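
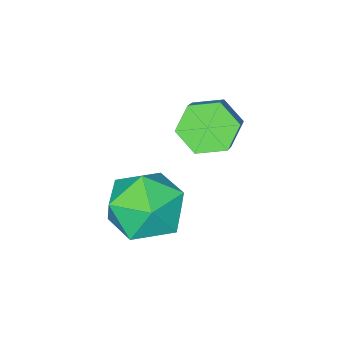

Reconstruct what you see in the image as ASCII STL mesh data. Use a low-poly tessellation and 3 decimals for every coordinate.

solid 
facet normal -0.133 0.935 0.328
outer loop
vertex -0.498 -2.71 -2.91
vertex -1.077 -3.11 -2.005
vertex 0.059 -2.97 -1.942
endloop
endfacet
facet normal 0.477 0.878 -0.038
outer loop
vertex -0.498 -2.71 -2.91
vertex 0.059 -2.97 -1.942
vertex 0.508 -3.258 -2.957
endloop
endfacet
facet normal 0.319 0.645 -0.694
outer loop
vertex -0.498 -2.71 -2.91
vertex 0.508 -3.258 -2.957
vertex -0.351 -3.575 -3.647
endloop
endfacet
facet normal -0.388 0.559 -0.733
outer loop
vertex -0.498 -2.71 -2.91
vertex -0.351 -3.575 -3.647
vertex -1.33 -3.484 -3.059
endloop
endfacet
facet normal -0.668 0.737 -0.101
outer loop
vertex -0.498 -2.71 -2.91
vertex -1.33 -3.484 -3.059
vertex -1.077 -3.11 -2.005
endloop
endfacet
facet normal 0.880 0.383 0.281
outer loop
vertex 0.508 -3.258 -2.957
vertex 0.059 -2.97 -1.942
vertex 0.55 -3.996 -2.081
endloop
endfacet
facet normal -0.107 0.475 0.873
outer loop
vertex 0.059 -2.97 -1.942
vertex -1.077 -3.11 -2.005
vertex -0.429 -3.905 -1.493
endloop
endfacet
facet normal -0.972 0.156 0.178
outer loop
vertex -1.077 -3.11 -2.005
vertex -1.33 -3.484 -3.059
vertex -1.288 -4.222 -2.183
endloop
endfacet
facet normal -0.519 -0.134 -0.844
outer loop
vertex -1.33 -3.484 -3.059
vertex -0.351 -3.575 -3.647
vertex -0.839 -4.51 -3.198
endloop
endfacet
facet normal 0.625 0.006 -0.781
outer loop
vertex -0.351 -3.575 -3.647
vertex 0.508 -3.258 -2.957
vertex 0.297 -4.37 -3.135
endloop
endfacet
facet normal 0.388 -0.559 0.733
outer loop
vertex -0.282 -4.77 -2.23
vertex 0.55 -3.996 -2.081
vertex -0.429 -3.905 -1.493
endloop
endfacet
facet normal -0.319 -0.645 0.694
outer loop
vertex -0.282 -4.77 -2.23
vertex -0.429 -3.905 -1.493
vertex -1.288 -4.222 -2.183
endloop
endfacet
facet normal -0.477 -0.878 0.038
outer loop
vertex -0.282 -4.77 -2.23
vertex -1.288 -4.222 -2.183
vertex -0.839 -4.51 -3.198
endloop
endfacet
facet normal 0.133 -0.935 -0.328
outer loop
vertex -0.282 -4.77 -2.23
vertex -0.839 -4.51 -3.198
vertex 0.297 -4.37 -3.135
endloop
endfacet
facet normal 0.668 -0.737 0.101
outer loop
vertex -0.282 -4.77 -2.23
vertex 0.297 -4.37 -3.135
vertex 0.55 -3.996 -2.081
endloop
endfacet
facet normal 0.519 0.134 0.844
outer loop
vertex -0.429 -3.905 -1.493
vertex 0.55 -3.996 -2.081
vertex 0.059 -2.97 -1.942
endloop
endfacet
facet normal -0.625 -0.006 0.781
outer loop
vertex -1.288 -4.222 -2.183
vertex -0.429 -3.905 -1.493
vertex -1.077 -3.11 -2.005
endloop
endfacet
facet normal -0.880 -0.383 -0.281
outer loop
vertex -0.839 -4.51 -3.198
vertex -1.288 -4.222 -2.183
vertex -1.33 -3.484 -3.059
endloop
endfacet
facet normal 0.107 -0.475 -0.873
outer loop
vertex 0.297 -4.37 -3.135
vertex -0.839 -4.51 -3.198
vertex -0.351 -3.575 -3.647
endloop
endfacet
facet normal 0.972 -0.156 -0.178
outer loop
vertex 0.55 -3.996 -2.081
vertex 0.297 -4.37 -3.135
vertex 0.508 -3.258 -2.957
endloop
endfacet
facet normal -0.590 -0.517 -0.620
outer loop
vertex -2.143 -3.755 -1.434
vertex -2.661 -3.88 -0.837
vertex -2.736 -3.235 -1.304
endloop
endfacet
facet normal 0.319 0.555 -0.768
outer loop
vertex -2.143 -3.755 -1.434
vertex -2.736 -3.235 -1.304
vertex -1.482 -3.176 -0.741
endloop
endfacet
facet normal 0.319 0.556 -0.768
outer loop
vertex -1.482 -3.176 -0.741
vertex -2.736 -3.235 -1.304
vertex -2.075 -2.655 -0.61
endloop
endfacet
facet normal 0.591 0.517 0.619
outer loop
vertex -1.482 -3.176 -0.741
vertex -2.075 -2.655 -0.61
vertex -1.999 -3.3 -0.143
endloop
endfacet
facet normal -0.591 -0.517 -0.619
outer loop
vertex -2.736 -3.235 -1.304
vertex -2.661 -3.88 -0.837
vertex -3.254 -3.359 -0.706
endloop
endfacet
facet normal -0.483 0.841 -0.244
outer loop
vertex -2.736 -3.235 -1.304
vertex -3.254 -3.359 -0.706
vertex -2.075 -2.655 -0.61
endloop
endfacet
facet normal -0.482 0.841 -0.244
outer loop
vertex -2.075 -2.655 -0.61
vertex -3.254 -3.359 -0.706
vertex -2.593 -2.779 -0.013
endloop
endfacet
facet normal 0.590 0.518 0.619
outer loop
vertex -2.075 -2.655 -0.61
vertex -2.593 -2.779 -0.013
vertex -1.999 -3.3 -0.143
endloop
endfacet
facet normal -0.591 -0.517 -0.619
outer loop
vertex -3.254 -3.359 -0.706
vertex -2.661 -3.88 -0.837
vertex -3.178 -4.004 -0.239
endloop
endfacet
facet normal -0.802 0.286 0.525
outer loop
vertex -3.254 -3.359 -0.706
vertex -3.178 -4.004 -0.239
vertex -2.593 -2.779 -0.013
endloop
endfacet
facet normal -0.801 0.286 0.526
outer loop
vertex -2.593 -2.779 -0.013
vertex -3.178 -4.004 -0.239
vertex -2.517 -3.425 0.454
endloop
endfacet
facet normal 0.590 0.518 0.620
outer loop
vertex -2.593 -2.779 -0.013
vertex -2.517 -3.425 0.454
vertex -1.999 -3.3 -0.143
endloop
endfacet
facet normal -0.591 -0.517 -0.619
outer loop
vertex -3.178 -4.004 -0.239
vertex -2.661 -3.88 -0.837
vertex -2.585 -4.525 -0.37
endloop
endfacet
facet normal -0.318 -0.556 0.768
outer loop
vertex -3.178 -4.004 -0.239
vertex -2.585 -4.525 -0.37
vertex -2.517 -3.425 0.454
endloop
endfacet
facet normal -0.319 -0.556 0.768
outer loop
vertex -2.517 -3.425 0.454
vertex -2.585 -4.525 -0.37
vertex -1.924 -3.945 0.324
endloop
endfacet
facet normal 0.590 0.517 0.620
outer loop
vertex -2.517 -3.425 0.454
vertex -1.924 -3.945 0.324
vertex -1.999 -3.3 -0.143
endloop
endfacet
facet normal -0.590 -0.518 -0.619
outer loop
vertex -2.585 -4.525 -0.37
vertex -2.661 -3.88 -0.837
vertex -2.067 -4.401 -0.967
endloop
endfacet
facet normal 0.482 -0.841 0.244
outer loop
vertex -2.585 -4.525 -0.37
vertex -2.067 -4.401 -0.967
vertex -1.924 -3.945 0.324
endloop
endfacet
facet normal 0.483 -0.841 0.244
outer loop
vertex -1.924 -3.945 0.324
vertex -2.067 -4.401 -0.967
vertex -1.406 -3.821 -0.274
endloop
endfacet
facet normal 0.591 0.517 0.619
outer loop
vertex -1.924 -3.945 0.324
vertex -1.406 -3.821 -0.274
vertex -1.999 -3.3 -0.143
endloop
endfacet
facet normal -0.590 -0.518 -0.620
outer loop
vertex -2.067 -4.401 -0.967
vertex -2.661 -3.88 -0.837
vertex -2.143 -3.755 -1.434
endloop
endfacet
facet normal 0.801 -0.286 -0.525
outer loop
vertex -2.067 -4.401 -0.967
vertex -2.143 -3.755 -1.434
vertex -1.406 -3.821 -0.274
endloop
endfacet
facet normal 0.801 -0.286 -0.525
outer loop
vertex -1.406 -3.821 -0.274
vertex -2.143 -3.755 -1.434
vertex -1.482 -3.176 -0.741
endloop
endfacet
facet normal 0.591 0.517 0.619
outer loop
vertex -1.406 -3.821 -0.274
vertex -1.482 -3.176 -0.741
vertex -1.999 -3.3 -0.143
endloop
endfacet

endsolid


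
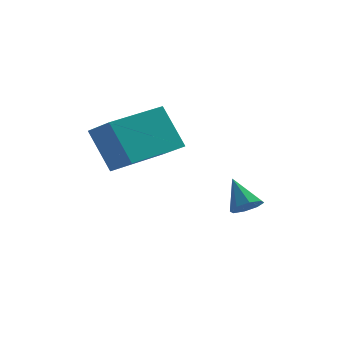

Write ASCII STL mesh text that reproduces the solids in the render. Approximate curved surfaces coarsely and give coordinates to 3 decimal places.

solid 
facet normal -0.645 -0.758 -0.100
outer loop
vertex -2.906 -0.672 1.231
vertex -3.725 0.114 0.558
vertex -2.122 -1.142 -0.273
endloop
endfacet
facet normal 0.621 -0.596 0.510
outer loop
vertex -0.735 0.486 -0.058
vertex -2.906 -0.672 1.231
vertex -2.122 -1.142 -0.273
endloop
endfacet
facet normal -0.645 -0.758 -0.100
outer loop
vertex -2.122 -1.142 -0.273
vertex -3.725 0.114 0.558
vertex -2.941 -0.356 -0.946
endloop
endfacet
facet normal 0.446 -0.267 -0.854
outer loop
vertex -2.941 -0.356 -0.946
vertex -0.735 0.486 -0.058
vertex -2.122 -1.142 -0.273
endloop
endfacet
facet normal -0.446 0.267 0.854
outer loop
vertex -2.906 -0.672 1.231
vertex -2.338 1.742 0.773
vertex -3.725 0.114 0.558
endloop
endfacet
facet normal 0.621 -0.596 0.510
outer loop
vertex -1.519 0.956 1.446
vertex -2.906 -0.672 1.231
vertex -0.735 0.486 -0.058
endloop
endfacet
facet normal -0.446 0.267 0.854
outer loop
vertex -1.519 0.956 1.446
vertex -2.338 1.742 0.773
vertex -2.906 -0.672 1.231
endloop
endfacet
facet normal -0.621 0.596 -0.510
outer loop
vertex -3.725 0.114 0.558
vertex -2.338 1.742 0.773
vertex -2.941 -0.356 -0.946
endloop
endfacet
facet normal 0.446 -0.267 -0.854
outer loop
vertex -1.554 1.272 -0.731
vertex -0.735 0.486 -0.058
vertex -2.941 -0.356 -0.946
endloop
endfacet
facet normal -0.621 0.596 -0.510
outer loop
vertex -2.941 -0.356 -0.946
vertex -2.338 1.742 0.773
vertex -1.554 1.272 -0.731
endloop
endfacet
facet normal 0.645 0.758 0.100
outer loop
vertex -1.554 1.272 -0.731
vertex -1.519 0.956 1.446
vertex -0.735 0.486 -0.058
endloop
endfacet
facet normal 0.645 0.758 0.100
outer loop
vertex -2.338 1.742 0.773
vertex -1.519 0.956 1.446
vertex -1.554 1.272 -0.731
endloop
endfacet
facet normal 0.437 -0.516 -0.737
outer loop
vertex 1.429 2.483 -3.085
vertex 0.968 2.61 -3.447
vertex 1.492 2.872 -3.32
endloop
endfacet
facet normal 0.651 0.312 0.692
outer loop
vertex 1.429 2.483 -3.085
vertex 1.492 2.872 -3.32
vertex 0.392 3.29 -2.473
endloop
endfacet
facet normal 0.436 -0.515 -0.738
outer loop
vertex 1.492 2.872 -3.32
vertex 0.968 2.61 -3.447
vertex 1.248 3.108 -3.629
endloop
endfacet
facet normal 0.501 0.832 0.240
outer loop
vertex 1.492 2.872 -3.32
vertex 1.248 3.108 -3.629
vertex 0.392 3.29 -2.473
endloop
endfacet
facet normal 0.437 -0.515 -0.737
outer loop
vertex 1.248 3.108 -3.629
vertex 0.968 2.61 -3.447
vertex 0.84 3.052 -3.832
endloop
endfacet
facet normal -0.042 0.982 -0.186
outer loop
vertex 1.248 3.108 -3.629
vertex 0.84 3.052 -3.832
vertex 0.392 3.29 -2.473
endloop
endfacet
facet normal 0.436 -0.516 -0.737
outer loop
vertex 0.84 3.052 -3.832
vertex 0.968 2.61 -3.447
vertex 0.506 2.737 -3.809
endloop
endfacet
facet normal -0.659 0.674 -0.335
outer loop
vertex 0.84 3.052 -3.832
vertex 0.506 2.737 -3.809
vertex 0.392 3.29 -2.473
endloop
endfacet
facet normal 0.436 -0.515 -0.738
outer loop
vertex 0.506 2.737 -3.809
vertex 0.968 2.61 -3.447
vertex 0.443 2.347 -3.574
endloop
endfacet
facet normal -0.989 0.087 -0.120
outer loop
vertex 0.506 2.737 -3.809
vertex 0.443 2.347 -3.574
vertex 0.392 3.29 -2.473
endloop
endfacet
facet normal 0.437 -0.517 -0.736
outer loop
vertex 0.443 2.347 -3.574
vertex 0.968 2.61 -3.447
vertex 0.687 2.112 -3.264
endloop
endfacet
facet normal -0.838 -0.433 0.332
outer loop
vertex 0.443 2.347 -3.574
vertex 0.687 2.112 -3.264
vertex 0.392 3.29 -2.473
endloop
endfacet
facet normal 0.435 -0.516 -0.738
outer loop
vertex 0.687 2.112 -3.264
vertex 0.968 2.61 -3.447
vertex 1.096 2.168 -3.062
endloop
endfacet
facet normal -0.294 -0.582 0.758
outer loop
vertex 0.687 2.112 -3.264
vertex 1.096 2.168 -3.062
vertex 0.392 3.29 -2.473
endloop
endfacet
facet normal 0.437 -0.516 -0.737
outer loop
vertex 1.096 2.168 -3.062
vertex 0.968 2.61 -3.447
vertex 1.429 2.483 -3.085
endloop
endfacet
facet normal 0.322 -0.274 0.906
outer loop
vertex 1.096 2.168 -3.062
vertex 1.429 2.483 -3.085
vertex 0.392 3.29 -2.473
endloop
endfacet

endsolid


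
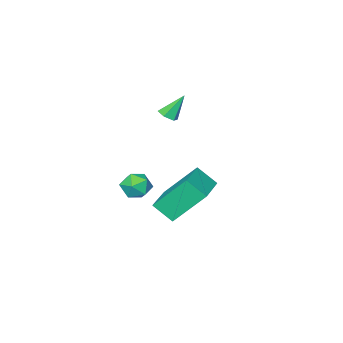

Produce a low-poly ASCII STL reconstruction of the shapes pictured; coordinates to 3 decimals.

solid 
facet normal -0.292 -0.583 0.758
outer loop
vertex -0.851 -0.932 -0.343
vertex -0.332 -1.516 -0.592
vertex -0.082 -0.946 -0.057
endloop
endfacet
facet normal -0.345 0.106 0.933
outer loop
vertex -0.851 -0.932 -0.343
vertex -0.082 -0.946 -0.057
vertex -0.428 -0.233 -0.266
endloop
endfacet
facet normal -0.780 0.421 0.463
outer loop
vertex -0.851 -0.932 -0.343
vertex -0.428 -0.233 -0.266
vertex -0.892 -0.362 -0.931
endloop
endfacet
facet normal -0.997 -0.075 -0.003
outer loop
vertex -0.851 -0.932 -0.343
vertex -0.892 -0.362 -0.931
vertex -0.832 -1.155 -1.132
endloop
endfacet
facet normal -0.696 -0.695 0.180
outer loop
vertex -0.851 -0.932 -0.343
vertex -0.832 -1.155 -1.132
vertex -0.332 -1.516 -0.592
endloop
endfacet
facet normal 0.302 0.400 0.865
outer loop
vertex -0.428 -0.233 -0.266
vertex -0.082 -0.946 -0.057
vertex 0.352 -0.385 -0.468
endloop
endfacet
facet normal 0.385 -0.716 0.582
outer loop
vertex -0.082 -0.946 -0.057
vertex -0.332 -1.516 -0.592
vertex 0.412 -1.178 -0.669
endloop
endfacet
facet normal -0.266 -0.897 -0.353
outer loop
vertex -0.332 -1.516 -0.592
vertex -0.832 -1.155 -1.132
vertex -0.052 -1.307 -1.334
endloop
endfacet
facet normal -0.753 0.107 -0.649
outer loop
vertex -0.832 -1.155 -1.132
vertex -0.892 -0.362 -0.931
vertex -0.398 -0.594 -1.543
endloop
endfacet
facet normal -0.402 0.910 0.104
outer loop
vertex -0.892 -0.362 -0.931
vertex -0.428 -0.233 -0.266
vertex -0.148 -0.024 -1.008
endloop
endfacet
facet normal 0.997 0.075 0.003
outer loop
vertex 0.371 -0.608 -1.257
vertex 0.352 -0.385 -0.468
vertex 0.412 -1.178 -0.669
endloop
endfacet
facet normal 0.780 -0.421 -0.463
outer loop
vertex 0.371 -0.608 -1.257
vertex 0.412 -1.178 -0.669
vertex -0.052 -1.307 -1.334
endloop
endfacet
facet normal 0.345 -0.106 -0.933
outer loop
vertex 0.371 -0.608 -1.257
vertex -0.052 -1.307 -1.334
vertex -0.398 -0.594 -1.543
endloop
endfacet
facet normal 0.292 0.583 -0.758
outer loop
vertex 0.371 -0.608 -1.257
vertex -0.398 -0.594 -1.543
vertex -0.148 -0.024 -1.008
endloop
endfacet
facet normal 0.696 0.695 -0.180
outer loop
vertex 0.371 -0.608 -1.257
vertex -0.148 -0.024 -1.008
vertex 0.352 -0.385 -0.468
endloop
endfacet
facet normal 0.753 -0.107 0.649
outer loop
vertex 0.412 -1.178 -0.669
vertex 0.352 -0.385 -0.468
vertex -0.082 -0.946 -0.057
endloop
endfacet
facet normal 0.402 -0.910 -0.104
outer loop
vertex -0.052 -1.307 -1.334
vertex 0.412 -1.178 -0.669
vertex -0.332 -1.516 -0.592
endloop
endfacet
facet normal -0.302 -0.400 -0.865
outer loop
vertex -0.398 -0.594 -1.543
vertex -0.052 -1.307 -1.334
vertex -0.832 -1.155 -1.132
endloop
endfacet
facet normal -0.385 0.716 -0.582
outer loop
vertex -0.148 -0.024 -1.008
vertex -0.398 -0.594 -1.543
vertex -0.892 -0.362 -0.931
endloop
endfacet
facet normal 0.266 0.897 0.353
outer loop
vertex 0.352 -0.385 -0.468
vertex -0.148 -0.024 -1.008
vertex -0.428 -0.233 -0.266
endloop
endfacet
facet normal -0.811 -0.564 -0.154
outer loop
vertex -0.704 2.809 1.735
vertex -1.125 3.628 0.95
vertex 0.311 1.788 0.125
endloop
endfacet
facet normal 0.349 -0.677 0.649
outer loop
vertex 1.925 2.912 0.43
vertex -0.704 2.809 1.735
vertex 0.311 1.788 0.125
endloop
endfacet
facet normal -0.811 -0.564 -0.154
outer loop
vertex 0.311 1.788 0.125
vertex -1.125 3.628 0.95
vertex -0.11 2.607 -0.66
endloop
endfacet
facet normal 0.470 -0.473 -0.745
outer loop
vertex -0.11 2.607 -0.66
vertex 1.925 2.912 0.43
vertex 0.311 1.788 0.125
endloop
endfacet
facet normal -0.470 0.473 0.745
outer loop
vertex -0.704 2.809 1.735
vertex 0.489 4.752 1.255
vertex -1.125 3.628 0.95
endloop
endfacet
facet normal 0.349 -0.677 0.649
outer loop
vertex 0.91 3.933 2.04
vertex -0.704 2.809 1.735
vertex 1.925 2.912 0.43
endloop
endfacet
facet normal -0.470 0.473 0.745
outer loop
vertex 0.91 3.933 2.04
vertex 0.489 4.752 1.255
vertex -0.704 2.809 1.735
endloop
endfacet
facet normal -0.349 0.677 -0.649
outer loop
vertex -1.125 3.628 0.95
vertex 0.489 4.752 1.255
vertex -0.11 2.607 -0.66
endloop
endfacet
facet normal 0.470 -0.473 -0.745
outer loop
vertex 1.504 3.731 -0.355
vertex 1.925 2.912 0.43
vertex -0.11 2.607 -0.66
endloop
endfacet
facet normal -0.349 0.677 -0.649
outer loop
vertex -0.11 2.607 -0.66
vertex 0.489 4.752 1.255
vertex 1.504 3.731 -0.355
endloop
endfacet
facet normal 0.811 0.564 0.154
outer loop
vertex 1.504 3.731 -0.355
vertex 0.91 3.933 2.04
vertex 1.925 2.912 0.43
endloop
endfacet
facet normal 0.811 0.564 0.154
outer loop
vertex 0.489 4.752 1.255
vertex 0.91 3.933 2.04
vertex 1.504 3.731 -0.355
endloop
endfacet
facet normal 0.481 -0.262 -0.837
outer loop
vertex -2.902 -2.392 2.441
vertex -3.264 -2.118 2.147
vertex -2.818 -1.871 2.326
endloop
endfacet
facet normal 0.672 0.055 0.738
outer loop
vertex -2.902 -2.392 2.441
vertex -2.818 -1.871 2.326
vertex -3.956 -1.742 3.353
endloop
endfacet
facet normal 0.480 -0.261 -0.837
outer loop
vertex -2.818 -1.871 2.326
vertex -3.264 -2.118 2.147
vertex -3.18 -1.597 2.033
endloop
endfacet
facet normal 0.390 0.862 0.324
outer loop
vertex -2.818 -1.871 2.326
vertex -3.18 -1.597 2.033
vertex -3.956 -1.742 3.353
endloop
endfacet
facet normal 0.481 -0.261 -0.837
outer loop
vertex -3.18 -1.597 2.033
vertex -3.264 -2.118 2.147
vertex -3.626 -1.845 1.854
endloop
endfacet
facet normal -0.431 0.889 -0.156
outer loop
vertex -3.18 -1.597 2.033
vertex -3.626 -1.845 1.854
vertex -3.956 -1.742 3.353
endloop
endfacet
facet normal 0.481 -0.261 -0.837
outer loop
vertex -3.626 -1.845 1.854
vertex -3.264 -2.118 2.147
vertex -3.709 -2.366 1.969
endloop
endfacet
facet normal -0.970 0.106 -0.221
outer loop
vertex -3.626 -1.845 1.854
vertex -3.709 -2.366 1.969
vertex -3.956 -1.742 3.353
endloop
endfacet
facet normal 0.481 -0.262 -0.837
outer loop
vertex -3.709 -2.366 1.969
vertex -3.264 -2.118 2.147
vertex -3.348 -2.639 2.262
endloop
endfacet
facet normal -0.687 -0.701 0.193
outer loop
vertex -3.709 -2.366 1.969
vertex -3.348 -2.639 2.262
vertex -3.956 -1.742 3.353
endloop
endfacet
facet normal 0.481 -0.262 -0.837
outer loop
vertex -3.348 -2.639 2.262
vertex -3.264 -2.118 2.147
vertex -2.902 -2.392 2.441
endloop
endfacet
facet normal 0.133 -0.728 0.673
outer loop
vertex -3.348 -2.639 2.262
vertex -2.902 -2.392 2.441
vertex -3.956 -1.742 3.353
endloop
endfacet

endsolid


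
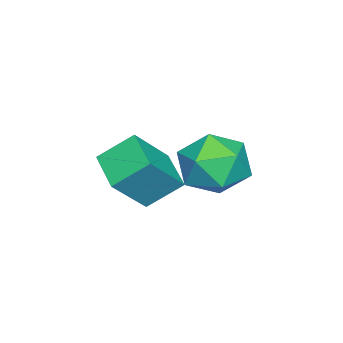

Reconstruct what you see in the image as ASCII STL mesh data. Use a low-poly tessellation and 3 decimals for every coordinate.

solid 
facet normal -0.214 0.433 0.875
outer loop
vertex -0.203 0.196 3.285
vertex 0.464 -0.528 3.807
vertex 0.876 0.437 3.43
endloop
endfacet
facet normal -0.248 0.906 0.342
outer loop
vertex -0.203 0.196 3.285
vertex 0.876 0.437 3.43
vertex 0.38 0.667 2.459
endloop
endfacet
facet normal -0.728 0.673 -0.131
outer loop
vertex -0.203 0.196 3.285
vertex 0.38 0.667 2.459
vertex -0.339 -0.155 2.236
endloop
endfacet
facet normal -0.992 0.054 0.111
outer loop
vertex -0.203 0.196 3.285
vertex -0.339 -0.155 2.236
vertex -0.286 -0.894 3.069
endloop
endfacet
facet normal -0.675 -0.094 0.732
outer loop
vertex -0.203 0.196 3.285
vertex -0.286 -0.894 3.069
vertex 0.464 -0.528 3.807
endloop
endfacet
facet normal 0.389 0.921 0.020
outer loop
vertex 0.38 0.667 2.459
vertex 0.876 0.437 3.43
vertex 1.406 0.234 2.471
endloop
endfacet
facet normal 0.443 0.156 0.883
outer loop
vertex 0.876 0.437 3.43
vertex 0.464 -0.528 3.807
vertex 1.459 -0.505 3.304
endloop
endfacet
facet normal -0.301 -0.696 0.652
outer loop
vertex 0.464 -0.528 3.807
vertex -0.286 -0.894 3.069
vertex 0.74 -1.327 3.081
endloop
endfacet
facet normal -0.816 -0.457 -0.354
outer loop
vertex -0.286 -0.894 3.069
vertex -0.339 -0.155 2.236
vertex 0.244 -1.097 2.11
endloop
endfacet
facet normal -0.389 0.542 -0.745
outer loop
vertex -0.339 -0.155 2.236
vertex 0.38 0.667 2.459
vertex 0.656 -0.132 1.733
endloop
endfacet
facet normal 0.992 -0.054 -0.111
outer loop
vertex 1.323 -0.856 2.255
vertex 1.406 0.234 2.471
vertex 1.459 -0.505 3.304
endloop
endfacet
facet normal 0.728 -0.673 0.131
outer loop
vertex 1.323 -0.856 2.255
vertex 1.459 -0.505 3.304
vertex 0.74 -1.327 3.081
endloop
endfacet
facet normal 0.248 -0.906 -0.342
outer loop
vertex 1.323 -0.856 2.255
vertex 0.74 -1.327 3.081
vertex 0.244 -1.097 2.11
endloop
endfacet
facet normal 0.214 -0.433 -0.875
outer loop
vertex 1.323 -0.856 2.255
vertex 0.244 -1.097 2.11
vertex 0.656 -0.132 1.733
endloop
endfacet
facet normal 0.675 0.094 -0.732
outer loop
vertex 1.323 -0.856 2.255
vertex 0.656 -0.132 1.733
vertex 1.406 0.234 2.471
endloop
endfacet
facet normal 0.816 0.457 0.354
outer loop
vertex 1.459 -0.505 3.304
vertex 1.406 0.234 2.471
vertex 0.876 0.437 3.43
endloop
endfacet
facet normal 0.389 -0.542 0.745
outer loop
vertex 0.74 -1.327 3.081
vertex 1.459 -0.505 3.304
vertex 0.464 -0.528 3.807
endloop
endfacet
facet normal -0.389 -0.921 -0.020
outer loop
vertex 0.244 -1.097 2.11
vertex 0.74 -1.327 3.081
vertex -0.286 -0.894 3.069
endloop
endfacet
facet normal -0.443 -0.156 -0.883
outer loop
vertex 0.656 -0.132 1.733
vertex 0.244 -1.097 2.11
vertex -0.339 -0.155 2.236
endloop
endfacet
facet normal 0.301 0.696 -0.652
outer loop
vertex 1.406 0.234 2.471
vertex 0.656 -0.132 1.733
vertex 0.38 0.667 2.459
endloop
endfacet
facet normal -0.705 -0.646 0.293
outer loop
vertex 0.415 -3.85 2.145
vertex -0.089 -2.93 2.964
vertex -0.617 -3.295 0.886
endloop
endfacet
facet normal 0.379 -0.691 -0.615
outer loop
vertex 0.369 -2.39 0.476
vertex 0.415 -3.85 2.145
vertex -0.617 -3.295 0.886
endloop
endfacet
facet normal -0.704 -0.647 0.293
outer loop
vertex -0.617 -3.295 0.886
vertex -0.089 -2.93 2.964
vertex -1.121 -2.376 1.705
endloop
endfacet
facet normal -0.600 0.323 -0.732
outer loop
vertex -1.121 -2.376 1.705
vertex 0.369 -2.39 0.476
vertex -0.617 -3.295 0.886
endloop
endfacet
facet normal 0.600 -0.323 0.732
outer loop
vertex 0.415 -3.85 2.145
vertex 0.897 -2.025 2.554
vertex -0.089 -2.93 2.964
endloop
endfacet
facet normal 0.379 -0.691 -0.615
outer loop
vertex 1.401 -2.944 1.735
vertex 0.415 -3.85 2.145
vertex 0.369 -2.39 0.476
endloop
endfacet
facet normal 0.601 -0.323 0.732
outer loop
vertex 1.401 -2.944 1.735
vertex 0.897 -2.025 2.554
vertex 0.415 -3.85 2.145
endloop
endfacet
facet normal -0.379 0.692 0.615
outer loop
vertex -0.089 -2.93 2.964
vertex 0.897 -2.025 2.554
vertex -1.121 -2.376 1.705
endloop
endfacet
facet normal -0.601 0.322 -0.732
outer loop
vertex -0.135 -1.47 1.295
vertex 0.369 -2.39 0.476
vertex -1.121 -2.376 1.705
endloop
endfacet
facet normal -0.379 0.691 0.615
outer loop
vertex -1.121 -2.376 1.705
vertex 0.897 -2.025 2.554
vertex -0.135 -1.47 1.295
endloop
endfacet
facet normal 0.704 0.647 -0.293
outer loop
vertex -0.135 -1.47 1.295
vertex 1.401 -2.944 1.735
vertex 0.369 -2.39 0.476
endloop
endfacet
facet normal 0.704 0.647 -0.292
outer loop
vertex 0.897 -2.025 2.554
vertex 1.401 -2.944 1.735
vertex -0.135 -1.47 1.295
endloop
endfacet

endsolid


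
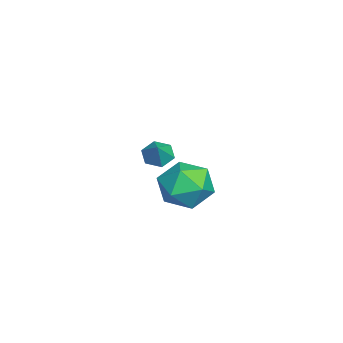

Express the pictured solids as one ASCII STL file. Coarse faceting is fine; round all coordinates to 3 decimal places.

solid 
facet normal -0.688 -0.032 -0.725
outer loop
vertex -0.295 1.808 0.395
vertex -0.758 1.623 0.842
vertex -0.655 2.273 0.716
endloop
endfacet
facet normal 0.757 0.647 -0.089
outer loop
vertex -0.295 1.808 0.395
vertex -0.655 2.273 0.716
vertex -0.022 1.657 1.618
endloop
endfacet
facet normal -0.688 -0.032 -0.725
outer loop
vertex -0.655 2.273 0.716
vertex -0.758 1.623 0.842
vertex -1.118 2.087 1.163
endloop
endfacet
facet normal 0.132 0.859 0.494
outer loop
vertex -0.655 2.273 0.716
vertex -1.118 2.087 1.163
vertex -0.022 1.657 1.618
endloop
endfacet
facet normal -0.688 -0.032 -0.725
outer loop
vertex -1.118 2.087 1.163
vertex -0.758 1.623 0.842
vertex -1.221 1.437 1.289
endloop
endfacet
facet normal -0.296 0.227 0.928
outer loop
vertex -1.118 2.087 1.163
vertex -1.221 1.437 1.289
vertex -0.022 1.657 1.618
endloop
endfacet
facet normal -0.688 -0.032 -0.725
outer loop
vertex -1.221 1.437 1.289
vertex -0.758 1.623 0.842
vertex -0.861 0.973 0.968
endloop
endfacet
facet normal -0.101 -0.618 0.780
outer loop
vertex -1.221 1.437 1.289
vertex -0.861 0.973 0.968
vertex -0.022 1.657 1.618
endloop
endfacet
facet normal -0.688 -0.032 -0.725
outer loop
vertex -0.861 0.973 0.968
vertex -0.758 1.623 0.842
vertex -0.398 1.158 0.521
endloop
endfacet
facet normal 0.523 -0.829 0.198
outer loop
vertex -0.861 0.973 0.968
vertex -0.398 1.158 0.521
vertex -0.022 1.657 1.618
endloop
endfacet
facet normal -0.688 -0.032 -0.725
outer loop
vertex -0.398 1.158 0.521
vertex -0.758 1.623 0.842
vertex -0.295 1.808 0.395
endloop
endfacet
facet normal 0.951 -0.197 -0.237
outer loop
vertex -0.398 1.158 0.521
vertex -0.295 1.808 0.395
vertex -0.022 1.657 1.618
endloop
endfacet
facet normal -0.967 -0.175 0.187
outer loop
vertex 2.964 3.455 1.882
vertex 3.116 2.347 1.63
vertex 3.258 2.714 2.706
endloop
endfacet
facet normal -0.723 0.365 0.586
outer loop
vertex 2.964 3.455 1.882
vertex 3.258 2.714 2.706
vertex 3.748 3.75 2.665
endloop
endfacet
facet normal -0.473 0.869 0.147
outer loop
vertex 2.964 3.455 1.882
vertex 3.748 3.75 2.665
vertex 3.908 4.023 1.564
endloop
endfacet
facet normal -0.562 0.640 -0.524
outer loop
vertex 2.964 3.455 1.882
vertex 3.908 4.023 1.564
vertex 3.517 3.156 0.924
endloop
endfacet
facet normal -0.867 -0.006 -0.499
outer loop
vertex 2.964 3.455 1.882
vertex 3.517 3.156 0.924
vertex 3.116 2.347 1.63
endloop
endfacet
facet normal -0.177 0.122 0.977
outer loop
vertex 3.748 3.75 2.665
vertex 3.258 2.714 2.706
vertex 4.383 2.824 2.896
endloop
endfacet
facet normal -0.571 -0.751 0.331
outer loop
vertex 3.258 2.714 2.706
vertex 3.116 2.347 1.63
vertex 3.992 1.957 2.256
endloop
endfacet
facet normal -0.410 -0.476 -0.778
outer loop
vertex 3.116 2.347 1.63
vertex 3.517 3.156 0.924
vertex 4.152 2.23 1.155
endloop
endfacet
facet normal 0.083 0.567 -0.819
outer loop
vertex 3.517 3.156 0.924
vertex 3.908 4.023 1.564
vertex 4.642 3.266 1.114
endloop
endfacet
facet normal 0.227 0.937 0.265
outer loop
vertex 3.908 4.023 1.564
vertex 3.748 3.75 2.665
vertex 4.784 3.633 2.19
endloop
endfacet
facet normal 0.562 -0.640 0.524
outer loop
vertex 4.936 2.525 1.938
vertex 4.383 2.824 2.896
vertex 3.992 1.957 2.256
endloop
endfacet
facet normal 0.473 -0.869 -0.147
outer loop
vertex 4.936 2.525 1.938
vertex 3.992 1.957 2.256
vertex 4.152 2.23 1.155
endloop
endfacet
facet normal 0.723 -0.365 -0.586
outer loop
vertex 4.936 2.525 1.938
vertex 4.152 2.23 1.155
vertex 4.642 3.266 1.114
endloop
endfacet
facet normal 0.967 0.175 -0.187
outer loop
vertex 4.936 2.525 1.938
vertex 4.642 3.266 1.114
vertex 4.784 3.633 2.19
endloop
endfacet
facet normal 0.867 0.006 0.499
outer loop
vertex 4.936 2.525 1.938
vertex 4.784 3.633 2.19
vertex 4.383 2.824 2.896
endloop
endfacet
facet normal -0.083 -0.567 0.819
outer loop
vertex 3.992 1.957 2.256
vertex 4.383 2.824 2.896
vertex 3.258 2.714 2.706
endloop
endfacet
facet normal -0.227 -0.937 -0.265
outer loop
vertex 4.152 2.23 1.155
vertex 3.992 1.957 2.256
vertex 3.116 2.347 1.63
endloop
endfacet
facet normal 0.177 -0.122 -0.977
outer loop
vertex 4.642 3.266 1.114
vertex 4.152 2.23 1.155
vertex 3.517 3.156 0.924
endloop
endfacet
facet normal 0.571 0.751 -0.331
outer loop
vertex 4.784 3.633 2.19
vertex 4.642 3.266 1.114
vertex 3.908 4.023 1.564
endloop
endfacet
facet normal 0.410 0.476 0.778
outer loop
vertex 4.383 2.824 2.896
vertex 4.784 3.633 2.19
vertex 3.748 3.75 2.665
endloop
endfacet

endsolid


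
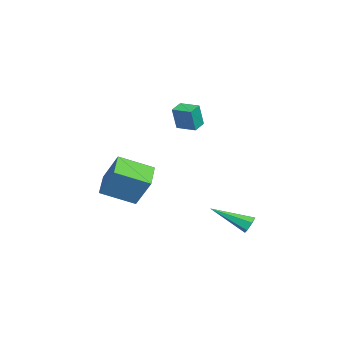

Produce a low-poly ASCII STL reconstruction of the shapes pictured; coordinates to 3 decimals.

solid 
facet normal 0.082 0.899 -0.430
outer loop
vertex 3.811 4.444 -4.013
vertex 3.67 4.675 -3.557
vertex 4.181 4.58 -3.658
endloop
endfacet
facet normal 0.679 -0.534 -0.503
outer loop
vertex 3.811 4.444 -4.013
vertex 4.181 4.58 -3.658
vertex 3.49 2.725 -2.623
endloop
endfacet
facet normal 0.082 0.899 -0.431
outer loop
vertex 4.181 4.58 -3.658
vertex 3.67 4.675 -3.557
vertex 4.04 4.811 -3.203
endloop
endfacet
facet normal 0.922 -0.143 0.359
outer loop
vertex 4.181 4.58 -3.658
vertex 4.04 4.811 -3.203
vertex 3.49 2.725 -2.623
endloop
endfacet
facet normal 0.082 0.899 -0.431
outer loop
vertex 4.04 4.811 -3.203
vertex 3.67 4.675 -3.557
vertex 3.529 4.906 -3.102
endloop
endfacet
facet normal 0.226 0.205 0.952
outer loop
vertex 4.04 4.811 -3.203
vertex 3.529 4.906 -3.102
vertex 3.49 2.725 -2.623
endloop
endfacet
facet normal 0.084 0.899 -0.430
outer loop
vertex 3.529 4.906 -3.102
vertex 3.67 4.675 -3.557
vertex 3.159 4.771 -3.456
endloop
endfacet
facet normal -0.712 0.163 0.683
outer loop
vertex 3.529 4.906 -3.102
vertex 3.159 4.771 -3.456
vertex 3.49 2.725 -2.623
endloop
endfacet
facet normal 0.084 0.899 -0.430
outer loop
vertex 3.159 4.771 -3.456
vertex 3.67 4.675 -3.557
vertex 3.3 4.54 -3.912
endloop
endfacet
facet normal -0.957 -0.228 -0.180
outer loop
vertex 3.159 4.771 -3.456
vertex 3.3 4.54 -3.912
vertex 3.49 2.725 -2.623
endloop
endfacet
facet normal 0.084 0.899 -0.430
outer loop
vertex 3.3 4.54 -3.912
vertex 3.67 4.675 -3.557
vertex 3.811 4.444 -4.013
endloop
endfacet
facet normal -0.261 -0.577 -0.774
outer loop
vertex 3.3 4.54 -3.912
vertex 3.811 4.444 -4.013
vertex 3.49 2.725 -2.623
endloop
endfacet
facet normal -0.890 0.405 0.211
outer loop
vertex -1.213 0.698 2.455
vertex -0.735 1.707 2.533
vertex -1.435 0.906 1.119
endloop
endfacet
facet normal -0.427 -0.901 -0.069
outer loop
vertex -0.705 0.573 0.947
vertex -1.213 0.698 2.455
vertex -1.435 0.906 1.119
endloop
endfacet
facet normal -0.889 0.406 0.210
outer loop
vertex -1.435 0.906 1.119
vertex -0.735 1.707 2.533
vertex -0.956 1.915 1.197
endloop
endfacet
facet normal -0.161 0.152 -0.975
outer loop
vertex -0.956 1.915 1.197
vertex -0.705 0.573 0.947
vertex -1.435 0.906 1.119
endloop
endfacet
facet normal 0.161 -0.152 0.975
outer loop
vertex -1.213 0.698 2.455
vertex -0.005 1.374 2.361
vertex -0.735 1.707 2.533
endloop
endfacet
facet normal -0.428 -0.901 -0.069
outer loop
vertex -0.484 0.365 2.283
vertex -1.213 0.698 2.455
vertex -0.705 0.573 0.947
endloop
endfacet
facet normal 0.161 -0.152 0.975
outer loop
vertex -0.484 0.365 2.283
vertex -0.005 1.374 2.361
vertex -1.213 0.698 2.455
endloop
endfacet
facet normal 0.428 0.901 0.070
outer loop
vertex -0.735 1.707 2.533
vertex -0.005 1.374 2.361
vertex -0.956 1.915 1.197
endloop
endfacet
facet normal -0.161 0.152 -0.975
outer loop
vertex -0.227 1.582 1.025
vertex -0.705 0.573 0.947
vertex -0.956 1.915 1.197
endloop
endfacet
facet normal 0.428 0.901 0.069
outer loop
vertex -0.956 1.915 1.197
vertex -0.005 1.374 2.361
vertex -0.227 1.582 1.025
endloop
endfacet
facet normal 0.890 -0.405 -0.210
outer loop
vertex -0.227 1.582 1.025
vertex -0.484 0.365 2.283
vertex -0.705 0.573 0.947
endloop
endfacet
facet normal 0.889 -0.406 -0.211
outer loop
vertex -0.005 1.374 2.361
vertex -0.484 0.365 2.283
vertex -0.227 1.582 1.025
endloop
endfacet
facet normal -0.953 -0.012 0.304
outer loop
vertex -1.417 -2.529 -1.576
vertex -1.705 -0.675 -2.403
vertex -1.971 -3.404 -3.346
endloop
endfacet
facet normal 0.140 -0.904 0.403
outer loop
vertex -0.495 -3.385 -3.817
vertex -1.417 -2.529 -1.576
vertex -1.971 -3.404 -3.346
endloop
endfacet
facet normal -0.952 -0.012 0.304
outer loop
vertex -1.971 -3.404 -3.346
vertex -1.705 -0.675 -2.403
vertex -2.259 -1.55 -4.172
endloop
endfacet
facet normal -0.270 -0.427 -0.863
outer loop
vertex -2.259 -1.55 -4.172
vertex -0.495 -3.385 -3.817
vertex -1.971 -3.404 -3.346
endloop
endfacet
facet normal 0.270 0.427 0.863
outer loop
vertex -1.417 -2.529 -1.576
vertex -0.229 -0.656 -2.874
vertex -1.705 -0.675 -2.403
endloop
endfacet
facet normal 0.141 -0.904 0.403
outer loop
vertex 0.059 -2.51 -2.048
vertex -1.417 -2.529 -1.576
vertex -0.495 -3.385 -3.817
endloop
endfacet
facet normal 0.271 0.427 0.863
outer loop
vertex 0.059 -2.51 -2.048
vertex -0.229 -0.656 -2.874
vertex -1.417 -2.529 -1.576
endloop
endfacet
facet normal -0.140 0.904 -0.403
outer loop
vertex -1.705 -0.675 -2.403
vertex -0.229 -0.656 -2.874
vertex -2.259 -1.55 -4.172
endloop
endfacet
facet normal -0.270 -0.427 -0.863
outer loop
vertex -0.783 -1.531 -4.644
vertex -0.495 -3.385 -3.817
vertex -2.259 -1.55 -4.172
endloop
endfacet
facet normal -0.141 0.904 -0.403
outer loop
vertex -2.259 -1.55 -4.172
vertex -0.229 -0.656 -2.874
vertex -0.783 -1.531 -4.644
endloop
endfacet
facet normal 0.952 0.012 -0.304
outer loop
vertex -0.783 -1.531 -4.644
vertex 0.059 -2.51 -2.048
vertex -0.495 -3.385 -3.817
endloop
endfacet
facet normal 0.953 0.012 -0.304
outer loop
vertex -0.229 -0.656 -2.874
vertex 0.059 -2.51 -2.048
vertex -0.783 -1.531 -4.644
endloop
endfacet

endsolid


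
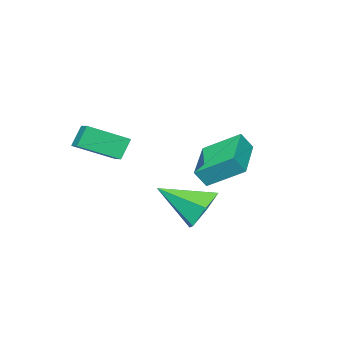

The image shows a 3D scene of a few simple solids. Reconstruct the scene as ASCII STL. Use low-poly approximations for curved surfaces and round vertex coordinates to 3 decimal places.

solid 
facet normal -0.442 0.341 -0.830
outer loop
vertex -1.354 2.327 0.874
vertex 0.424 3.475 0.397
vertex -0.743 1.021 0.012
endloop
endfacet
facet normal -0.819 -0.529 0.221
outer loop
vertex -0.384 0.745 0.683
vertex -1.354 2.327 0.874
vertex -0.743 1.021 0.012
endloop
endfacet
facet normal -0.443 0.341 -0.829
outer loop
vertex -0.743 1.021 0.012
vertex 0.424 3.475 0.397
vertex 1.035 2.169 -0.466
endloop
endfacet
facet normal 0.363 -0.777 -0.514
outer loop
vertex 1.035 2.169 -0.466
vertex -0.384 0.745 0.683
vertex -0.743 1.021 0.012
endloop
endfacet
facet normal -0.364 0.777 0.514
outer loop
vertex -1.354 2.327 0.874
vertex 0.783 3.199 1.068
vertex 0.424 3.475 0.397
endloop
endfacet
facet normal -0.819 -0.529 0.220
outer loop
vertex -0.995 2.051 1.546
vertex -1.354 2.327 0.874
vertex -0.384 0.745 0.683
endloop
endfacet
facet normal -0.364 0.777 0.514
outer loop
vertex -0.995 2.051 1.546
vertex 0.783 3.199 1.068
vertex -1.354 2.327 0.874
endloop
endfacet
facet normal 0.819 0.529 -0.221
outer loop
vertex 0.424 3.475 0.397
vertex 0.783 3.199 1.068
vertex 1.035 2.169 -0.466
endloop
endfacet
facet normal 0.364 -0.777 -0.514
outer loop
vertex 1.394 1.893 0.206
vertex -0.384 0.745 0.683
vertex 1.035 2.169 -0.466
endloop
endfacet
facet normal 0.819 0.529 -0.221
outer loop
vertex 1.035 2.169 -0.466
vertex 0.783 3.199 1.068
vertex 1.394 1.893 0.206
endloop
endfacet
facet normal 0.443 -0.341 0.829
outer loop
vertex 1.394 1.893 0.206
vertex -0.995 2.051 1.546
vertex -0.384 0.745 0.683
endloop
endfacet
facet normal 0.443 -0.340 0.830
outer loop
vertex 0.783 3.199 1.068
vertex -0.995 2.051 1.546
vertex 1.394 1.893 0.206
endloop
endfacet
facet normal -0.509 0.013 0.860
outer loop
vertex 3.569 -1.533 2.268
vertex 4.107 -0.71 2.574
vertex 2.414 -0.518 1.569
endloop
endfacet
facet normal -0.522 -0.799 -0.298
outer loop
vertex 2.913 -0.53 0.726
vertex 3.569 -1.533 2.268
vertex 2.414 -0.518 1.569
endloop
endfacet
facet normal -0.509 0.012 0.860
outer loop
vertex 2.414 -0.518 1.569
vertex 4.107 -0.71 2.574
vertex 2.951 0.306 1.875
endloop
endfacet
facet normal -0.685 0.600 -0.414
outer loop
vertex 2.951 0.306 1.875
vertex 2.913 -0.53 0.726
vertex 2.414 -0.518 1.569
endloop
endfacet
facet normal 0.684 -0.601 0.413
outer loop
vertex 3.569 -1.533 2.268
vertex 4.606 -0.722 1.731
vertex 4.107 -0.71 2.574
endloop
endfacet
facet normal -0.522 -0.799 -0.298
outer loop
vertex 4.069 -1.546 1.425
vertex 3.569 -1.533 2.268
vertex 2.913 -0.53 0.726
endloop
endfacet
facet normal 0.684 -0.600 0.415
outer loop
vertex 4.069 -1.546 1.425
vertex 4.606 -0.722 1.731
vertex 3.569 -1.533 2.268
endloop
endfacet
facet normal 0.522 0.799 0.298
outer loop
vertex 4.107 -0.71 2.574
vertex 4.606 -0.722 1.731
vertex 2.951 0.306 1.875
endloop
endfacet
facet normal -0.683 0.601 -0.415
outer loop
vertex 3.451 0.293 1.032
vertex 2.913 -0.53 0.726
vertex 2.951 0.306 1.875
endloop
endfacet
facet normal 0.522 0.799 0.297
outer loop
vertex 2.951 0.306 1.875
vertex 4.606 -0.722 1.731
vertex 3.451 0.293 1.032
endloop
endfacet
facet normal 0.509 -0.013 -0.861
outer loop
vertex 3.451 0.293 1.032
vertex 4.069 -1.546 1.425
vertex 2.913 -0.53 0.726
endloop
endfacet
facet normal 0.510 -0.013 -0.860
outer loop
vertex 4.606 -0.722 1.731
vertex 4.069 -1.546 1.425
vertex 3.451 0.293 1.032
endloop
endfacet
facet normal -0.465 0.729 -0.502
outer loop
vertex 3.405 3.628 -1.331
vertex 2.548 3.373 -0.907
vertex 3.134 4.044 -0.475
endloop
endfacet
facet normal 0.959 0.192 0.210
outer loop
vertex 3.405 3.628 -1.331
vertex 3.134 4.044 -0.475
vertex 3.432 1.987 0.047
endloop
endfacet
facet normal -0.466 0.729 -0.501
outer loop
vertex 3.134 4.044 -0.475
vertex 2.548 3.373 -0.907
vertex 2.277 3.789 -0.05
endloop
endfacet
facet normal 0.359 0.278 0.891
outer loop
vertex 3.134 4.044 -0.475
vertex 2.277 3.789 -0.05
vertex 3.432 1.987 0.047
endloop
endfacet
facet normal -0.466 0.729 -0.501
outer loop
vertex 2.277 3.789 -0.05
vertex 2.548 3.373 -0.907
vertex 1.691 3.118 -0.482
endloop
endfacet
facet normal -0.409 -0.214 0.887
outer loop
vertex 2.277 3.789 -0.05
vertex 1.691 3.118 -0.482
vertex 3.432 1.987 0.047
endloop
endfacet
facet normal -0.466 0.729 -0.501
outer loop
vertex 1.691 3.118 -0.482
vertex 2.548 3.373 -0.907
vertex 1.962 2.702 -1.339
endloop
endfacet
facet normal -0.576 -0.792 0.202
outer loop
vertex 1.691 3.118 -0.482
vertex 1.962 2.702 -1.339
vertex 3.432 1.987 0.047
endloop
endfacet
facet normal -0.465 0.729 -0.502
outer loop
vertex 1.962 2.702 -1.339
vertex 2.548 3.373 -0.907
vertex 2.819 2.957 -1.763
endloop
endfacet
facet normal 0.024 -0.878 -0.479
outer loop
vertex 1.962 2.702 -1.339
vertex 2.819 2.957 -1.763
vertex 3.432 1.987 0.047
endloop
endfacet
facet normal -0.465 0.729 -0.502
outer loop
vertex 2.819 2.957 -1.763
vertex 2.548 3.373 -0.907
vertex 3.405 3.628 -1.331
endloop
endfacet
facet normal 0.791 -0.386 -0.475
outer loop
vertex 2.819 2.957 -1.763
vertex 3.405 3.628 -1.331
vertex 3.432 1.987 0.047
endloop
endfacet

endsolid


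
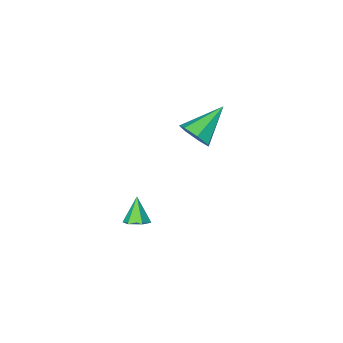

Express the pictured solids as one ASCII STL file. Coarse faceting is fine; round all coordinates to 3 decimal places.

solid 
facet normal 0.854 0.130 -0.504
outer loop
vertex -2.543 -2.317 -1.889
vertex -2.969 -2.196 -2.579
vertex -2.726 -1.643 -2.025
endloop
endfacet
facet normal 0.113 0.226 0.968
outer loop
vertex -2.543 -2.317 -1.889
vertex -2.726 -1.643 -2.025
vertex -4.591 -2.444 -1.621
endloop
endfacet
facet normal 0.854 0.130 -0.504
outer loop
vertex -2.726 -1.643 -2.025
vertex -2.969 -2.196 -2.579
vertex -3.092 -1.386 -2.578
endloop
endfacet
facet normal -0.234 0.813 0.533
outer loop
vertex -2.726 -1.643 -2.025
vertex -3.092 -1.386 -2.578
vertex -4.591 -2.444 -1.621
endloop
endfacet
facet normal 0.853 0.130 -0.505
outer loop
vertex -3.092 -1.386 -2.578
vertex -2.969 -2.196 -2.579
vertex -3.366 -1.739 -3.132
endloop
endfacet
facet normal -0.637 0.753 -0.165
outer loop
vertex -3.092 -1.386 -2.578
vertex -3.366 -1.739 -3.132
vertex -4.591 -2.444 -1.621
endloop
endfacet
facet normal 0.853 0.131 -0.505
outer loop
vertex -3.366 -1.739 -3.132
vertex -2.969 -2.196 -2.579
vertex -3.341 -2.436 -3.27
endloop
endfacet
facet normal -0.794 0.091 -0.601
outer loop
vertex -3.366 -1.739 -3.132
vertex -3.341 -2.436 -3.27
vertex -4.591 -2.444 -1.621
endloop
endfacet
facet normal 0.854 0.130 -0.505
outer loop
vertex -3.341 -2.436 -3.27
vertex -2.969 -2.196 -2.579
vertex -3.036 -2.953 -2.887
endloop
endfacet
facet normal -0.585 -0.676 -0.447
outer loop
vertex -3.341 -2.436 -3.27
vertex -3.036 -2.953 -2.887
vertex -4.591 -2.444 -1.621
endloop
endfacet
facet normal 0.853 0.130 -0.505
outer loop
vertex -3.036 -2.953 -2.887
vertex -2.969 -2.196 -2.579
vertex -2.681 -2.9 -2.273
endloop
endfacet
facet normal -0.169 -0.969 0.182
outer loop
vertex -3.036 -2.953 -2.887
vertex -2.681 -2.9 -2.273
vertex -4.591 -2.444 -1.621
endloop
endfacet
facet normal 0.854 0.130 -0.504
outer loop
vertex -2.681 -2.9 -2.273
vertex -2.969 -2.196 -2.579
vertex -2.543 -2.317 -1.889
endloop
endfacet
facet normal 0.141 -0.568 0.811
outer loop
vertex -2.681 -2.9 -2.273
vertex -2.543 -2.317 -1.889
vertex -4.591 -2.444 -1.621
endloop
endfacet
facet normal 0.336 0.504 -0.796
outer loop
vertex 2.136 0.257 -3.415
vertex 1.702 0.622 -3.367
vertex 2.192 0.725 -3.095
endloop
endfacet
facet normal 0.738 -0.439 0.513
outer loop
vertex 2.136 0.257 -3.415
vertex 2.192 0.725 -3.095
vertex 1.298 0.018 -2.413
endloop
endfacet
facet normal 0.336 0.504 -0.796
outer loop
vertex 2.192 0.725 -3.095
vertex 1.702 0.622 -3.367
vertex 1.757 1.091 -3.047
endloop
endfacet
facet normal 0.383 0.343 0.858
outer loop
vertex 2.192 0.725 -3.095
vertex 1.757 1.091 -3.047
vertex 1.298 0.018 -2.413
endloop
endfacet
facet normal 0.337 0.503 -0.796
outer loop
vertex 1.757 1.091 -3.047
vertex 1.702 0.622 -3.367
vertex 1.267 0.988 -3.32
endloop
endfacet
facet normal -0.484 0.589 0.647
outer loop
vertex 1.757 1.091 -3.047
vertex 1.267 0.988 -3.32
vertex 1.298 0.018 -2.413
endloop
endfacet
facet normal 0.337 0.503 -0.796
outer loop
vertex 1.267 0.988 -3.32
vertex 1.702 0.622 -3.367
vertex 1.212 0.519 -3.64
endloop
endfacet
facet normal -0.994 0.054 0.092
outer loop
vertex 1.267 0.988 -3.32
vertex 1.212 0.519 -3.64
vertex 1.298 0.018 -2.413
endloop
endfacet
facet normal 0.337 0.504 -0.795
outer loop
vertex 1.212 0.519 -3.64
vertex 1.702 0.622 -3.367
vertex 1.646 0.154 -3.687
endloop
endfacet
facet normal -0.639 -0.727 -0.252
outer loop
vertex 1.212 0.519 -3.64
vertex 1.646 0.154 -3.687
vertex 1.298 0.018 -2.413
endloop
endfacet
facet normal 0.336 0.504 -0.796
outer loop
vertex 1.646 0.154 -3.687
vertex 1.702 0.622 -3.367
vertex 2.136 0.257 -3.415
endloop
endfacet
facet normal 0.228 -0.973 -0.042
outer loop
vertex 1.646 0.154 -3.687
vertex 2.136 0.257 -3.415
vertex 1.298 0.018 -2.413
endloop
endfacet

endsolid


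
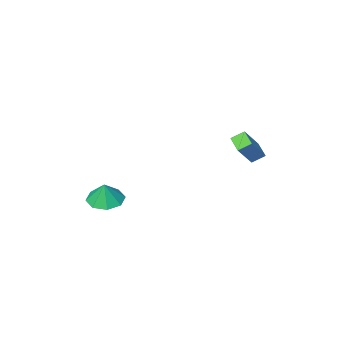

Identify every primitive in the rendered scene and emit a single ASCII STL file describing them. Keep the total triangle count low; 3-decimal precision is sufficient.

solid 
facet normal -0.162 -0.204 -0.966
outer loop
vertex 4.637 -4.137 -0.87
vertex 3.709 -3.718 -0.803
vertex 4.641 -3.373 -1.032
endloop
endfacet
facet normal 0.885 0.092 0.456
outer loop
vertex 4.637 -4.137 -0.87
vertex 4.641 -3.373 -1.032
vertex 3.911 -3.462 0.403
endloop
endfacet
facet normal -0.161 -0.205 -0.965
outer loop
vertex 4.641 -3.373 -1.032
vertex 3.709 -3.718 -0.803
vertex 4.1 -2.812 -1.061
endloop
endfacet
facet normal 0.658 0.653 0.375
outer loop
vertex 4.641 -3.373 -1.032
vertex 4.1 -2.812 -1.061
vertex 3.911 -3.462 0.403
endloop
endfacet
facet normal -0.161 -0.205 -0.965
outer loop
vertex 4.1 -2.812 -1.061
vertex 3.709 -3.718 -0.803
vertex 3.329 -2.781 -0.939
endloop
endfacet
facet normal 0.102 0.904 0.415
outer loop
vertex 4.1 -2.812 -1.061
vertex 3.329 -2.781 -0.939
vertex 3.911 -3.462 0.403
endloop
endfacet
facet normal -0.161 -0.206 -0.965
outer loop
vertex 3.329 -2.781 -0.939
vertex 3.709 -3.718 -0.803
vertex 2.781 -3.299 -0.737
endloop
endfacet
facet normal -0.456 0.698 0.552
outer loop
vertex 3.329 -2.781 -0.939
vertex 2.781 -3.299 -0.737
vertex 3.911 -3.462 0.403
endloop
endfacet
facet normal -0.161 -0.205 -0.965
outer loop
vertex 2.781 -3.299 -0.737
vertex 3.709 -3.718 -0.803
vertex 2.777 -4.063 -0.574
endloop
endfacet
facet normal -0.691 0.154 0.707
outer loop
vertex 2.781 -3.299 -0.737
vertex 2.777 -4.063 -0.574
vertex 3.911 -3.462 0.403
endloop
endfacet
facet normal -0.162 -0.204 -0.966
outer loop
vertex 2.777 -4.063 -0.574
vertex 3.709 -3.718 -0.803
vertex 3.318 -4.624 -0.546
endloop
endfacet
facet normal -0.463 -0.407 0.788
outer loop
vertex 2.777 -4.063 -0.574
vertex 3.318 -4.624 -0.546
vertex 3.911 -3.462 0.403
endloop
endfacet
facet normal -0.161 -0.204 -0.966
outer loop
vertex 3.318 -4.624 -0.546
vertex 3.709 -3.718 -0.803
vertex 4.089 -4.655 -0.668
endloop
endfacet
facet normal 0.092 -0.658 0.748
outer loop
vertex 3.318 -4.624 -0.546
vertex 4.089 -4.655 -0.668
vertex 3.911 -3.462 0.403
endloop
endfacet
facet normal -0.162 -0.205 -0.965
outer loop
vertex 4.089 -4.655 -0.668
vertex 3.709 -3.718 -0.803
vertex 4.637 -4.137 -0.87
endloop
endfacet
facet normal 0.651 -0.451 0.610
outer loop
vertex 4.089 -4.655 -0.668
vertex 4.637 -4.137 -0.87
vertex 3.911 -3.462 0.403
endloop
endfacet
facet normal -0.768 0.349 0.537
outer loop
vertex -2.846 -0.967 3.61
vertex -2.663 0.026 3.227
vertex -3.883 -1.273 2.324
endloop
endfacet
facet normal -0.169 -0.919 0.355
outer loop
vertex -3.237 -1.566 1.873
vertex -2.846 -0.967 3.61
vertex -3.883 -1.273 2.324
endloop
endfacet
facet normal -0.769 0.350 0.536
outer loop
vertex -3.883 -1.273 2.324
vertex -2.663 0.026 3.227
vertex -3.699 -0.28 1.94
endloop
endfacet
facet normal -0.617 -0.182 -0.766
outer loop
vertex -3.699 -0.28 1.94
vertex -3.237 -1.566 1.873
vertex -3.883 -1.273 2.324
endloop
endfacet
facet normal 0.617 0.182 0.766
outer loop
vertex -2.846 -0.967 3.61
vertex -2.017 -0.267 2.776
vertex -2.663 0.026 3.227
endloop
endfacet
facet normal -0.170 -0.919 0.355
outer loop
vertex -2.201 -1.26 3.16
vertex -2.846 -0.967 3.61
vertex -3.237 -1.566 1.873
endloop
endfacet
facet normal 0.617 0.182 0.766
outer loop
vertex -2.201 -1.26 3.16
vertex -2.017 -0.267 2.776
vertex -2.846 -0.967 3.61
endloop
endfacet
facet normal 0.169 0.919 -0.355
outer loop
vertex -2.663 0.026 3.227
vertex -2.017 -0.267 2.776
vertex -3.699 -0.28 1.94
endloop
endfacet
facet normal -0.617 -0.182 -0.766
outer loop
vertex -3.054 -0.573 1.49
vertex -3.237 -1.566 1.873
vertex -3.699 -0.28 1.94
endloop
endfacet
facet normal 0.170 0.919 -0.355
outer loop
vertex -3.699 -0.28 1.94
vertex -2.017 -0.267 2.776
vertex -3.054 -0.573 1.49
endloop
endfacet
facet normal 0.769 -0.348 -0.536
outer loop
vertex -3.054 -0.573 1.49
vertex -2.201 -1.26 3.16
vertex -3.237 -1.566 1.873
endloop
endfacet
facet normal 0.768 -0.350 -0.536
outer loop
vertex -2.017 -0.267 2.776
vertex -2.201 -1.26 3.16
vertex -3.054 -0.573 1.49
endloop
endfacet

endsolid


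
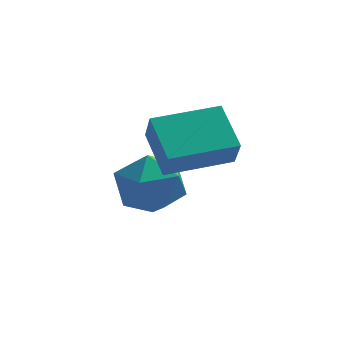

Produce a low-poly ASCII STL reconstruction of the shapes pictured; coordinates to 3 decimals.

solid 
facet normal -0.890 -0.450 -0.074
outer loop
vertex 0.159 -3.896 -0.786
vertex -0.49 -2.755 0.076
vertex -0.059 -3.309 -1.727
endloop
endfacet
facet normal 0.413 -0.726 -0.549
outer loop
vertex 1.73 -2.405 -1.576
vertex 0.159 -3.896 -0.786
vertex -0.059 -3.309 -1.727
endloop
endfacet
facet normal -0.890 -0.450 -0.074
outer loop
vertex -0.059 -3.309 -1.727
vertex -0.49 -2.755 0.076
vertex -0.708 -2.168 -0.865
endloop
endfacet
facet normal -0.192 0.520 -0.833
outer loop
vertex -0.708 -2.168 -0.865
vertex 1.73 -2.405 -1.576
vertex -0.059 -3.309 -1.727
endloop
endfacet
facet normal 0.192 -0.520 0.833
outer loop
vertex 0.159 -3.896 -0.786
vertex 1.299 -1.851 0.227
vertex -0.49 -2.755 0.076
endloop
endfacet
facet normal 0.413 -0.726 -0.549
outer loop
vertex 1.948 -2.992 -0.635
vertex 0.159 -3.896 -0.786
vertex 1.73 -2.405 -1.576
endloop
endfacet
facet normal 0.192 -0.520 0.833
outer loop
vertex 1.948 -2.992 -0.635
vertex 1.299 -1.851 0.227
vertex 0.159 -3.896 -0.786
endloop
endfacet
facet normal -0.413 0.726 0.549
outer loop
vertex -0.49 -2.755 0.076
vertex 1.299 -1.851 0.227
vertex -0.708 -2.168 -0.865
endloop
endfacet
facet normal -0.192 0.520 -0.833
outer loop
vertex 1.081 -1.264 -0.714
vertex 1.73 -2.405 -1.576
vertex -0.708 -2.168 -0.865
endloop
endfacet
facet normal -0.413 0.726 0.549
outer loop
vertex -0.708 -2.168 -0.865
vertex 1.299 -1.851 0.227
vertex 1.081 -1.264 -0.714
endloop
endfacet
facet normal 0.890 0.450 0.074
outer loop
vertex 1.081 -1.264 -0.714
vertex 1.948 -2.992 -0.635
vertex 1.73 -2.405 -1.576
endloop
endfacet
facet normal 0.890 0.450 0.074
outer loop
vertex 1.299 -1.851 0.227
vertex 1.948 -2.992 -0.635
vertex 1.081 -1.264 -0.714
endloop
endfacet
facet normal -0.947 -0.212 -0.242
outer loop
vertex -1.548 -1.056 -3.78
vertex -1.324 -2.175 -3.678
vertex -1.689 -1.578 -2.77
endloop
endfacet
facet normal -0.904 0.419 0.090
outer loop
vertex -1.548 -1.056 -3.78
vertex -1.689 -1.578 -2.77
vertex -1.211 -0.537 -2.815
endloop
endfacet
facet normal -0.466 0.837 -0.287
outer loop
vertex -1.548 -1.056 -3.78
vertex -1.211 -0.537 -2.815
vertex -0.551 -0.491 -3.751
endloop
endfacet
facet normal -0.239 0.465 -0.852
outer loop
vertex -1.548 -1.056 -3.78
vertex -0.551 -0.491 -3.751
vertex -0.621 -1.504 -4.284
endloop
endfacet
facet normal -0.536 -0.182 -0.824
outer loop
vertex -1.548 -1.056 -3.78
vertex -0.621 -1.504 -4.284
vertex -1.324 -2.175 -3.678
endloop
endfacet
facet normal -0.608 0.311 0.731
outer loop
vertex -1.211 -0.537 -2.815
vertex -1.689 -1.578 -2.77
vertex -0.779 -1.336 -2.116
endloop
endfacet
facet normal -0.678 -0.709 0.193
outer loop
vertex -1.689 -1.578 -2.77
vertex -1.324 -2.175 -3.678
vertex -0.849 -2.349 -2.649
endloop
endfacet
facet normal -0.013 -0.662 -0.749
outer loop
vertex -1.324 -2.175 -3.678
vertex -0.621 -1.504 -4.284
vertex -0.189 -2.303 -3.585
endloop
endfacet
facet normal 0.469 0.386 -0.795
outer loop
vertex -0.621 -1.504 -4.284
vertex -0.551 -0.491 -3.751
vertex 0.289 -1.262 -3.63
endloop
endfacet
facet normal 0.102 0.988 0.120
outer loop
vertex -0.551 -0.491 -3.751
vertex -1.211 -0.537 -2.815
vertex -0.076 -0.665 -2.722
endloop
endfacet
facet normal 0.239 -0.465 0.852
outer loop
vertex 0.148 -1.784 -2.62
vertex -0.779 -1.336 -2.116
vertex -0.849 -2.349 -2.649
endloop
endfacet
facet normal 0.466 -0.837 0.287
outer loop
vertex 0.148 -1.784 -2.62
vertex -0.849 -2.349 -2.649
vertex -0.189 -2.303 -3.585
endloop
endfacet
facet normal 0.904 -0.419 -0.090
outer loop
vertex 0.148 -1.784 -2.62
vertex -0.189 -2.303 -3.585
vertex 0.289 -1.262 -3.63
endloop
endfacet
facet normal 0.947 0.212 0.242
outer loop
vertex 0.148 -1.784 -2.62
vertex 0.289 -1.262 -3.63
vertex -0.076 -0.665 -2.722
endloop
endfacet
facet normal 0.536 0.182 0.824
outer loop
vertex 0.148 -1.784 -2.62
vertex -0.076 -0.665 -2.722
vertex -0.779 -1.336 -2.116
endloop
endfacet
facet normal -0.469 -0.386 0.795
outer loop
vertex -0.849 -2.349 -2.649
vertex -0.779 -1.336 -2.116
vertex -1.689 -1.578 -2.77
endloop
endfacet
facet normal -0.102 -0.988 -0.120
outer loop
vertex -0.189 -2.303 -3.585
vertex -0.849 -2.349 -2.649
vertex -1.324 -2.175 -3.678
endloop
endfacet
facet normal 0.608 -0.311 -0.731
outer loop
vertex 0.289 -1.262 -3.63
vertex -0.189 -2.303 -3.585
vertex -0.621 -1.504 -4.284
endloop
endfacet
facet normal 0.678 0.709 -0.193
outer loop
vertex -0.076 -0.665 -2.722
vertex 0.289 -1.262 -3.63
vertex -0.551 -0.491 -3.751
endloop
endfacet
facet normal 0.013 0.662 0.749
outer loop
vertex -0.779 -1.336 -2.116
vertex -0.076 -0.665 -2.722
vertex -1.211 -0.537 -2.815
endloop
endfacet

endsolid


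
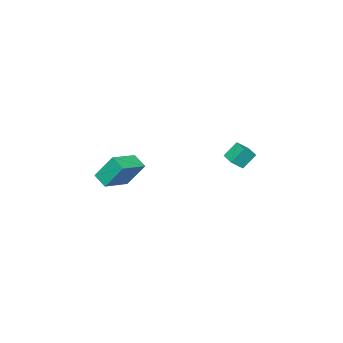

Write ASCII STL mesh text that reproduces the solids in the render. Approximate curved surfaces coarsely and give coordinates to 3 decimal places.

solid 
facet normal -0.975 0.010 -0.222
outer loop
vertex 1.95 -4.555 -1.858
vertex 1.6 -3.504 -0.278
vertex 2.088 -3.658 -2.424
endloop
endfacet
facet normal 0.181 -0.545 -0.819
outer loop
vertex 3.94 -3.676 -2.002
vertex 1.95 -4.555 -1.858
vertex 2.088 -3.658 -2.424
endloop
endfacet
facet normal -0.975 0.010 -0.222
outer loop
vertex 2.088 -3.658 -2.424
vertex 1.6 -3.504 -0.278
vertex 1.738 -2.606 -0.844
endloop
endfacet
facet normal 0.129 0.838 -0.530
outer loop
vertex 1.738 -2.606 -0.844
vertex 3.94 -3.676 -2.002
vertex 2.088 -3.658 -2.424
endloop
endfacet
facet normal -0.129 -0.839 0.529
outer loop
vertex 1.95 -4.555 -1.858
vertex 3.452 -3.522 0.144
vertex 1.6 -3.504 -0.278
endloop
endfacet
facet normal 0.181 -0.544 -0.819
outer loop
vertex 3.802 -4.574 -1.436
vertex 1.95 -4.555 -1.858
vertex 3.94 -3.676 -2.002
endloop
endfacet
facet normal -0.129 -0.838 0.530
outer loop
vertex 3.802 -4.574 -1.436
vertex 3.452 -3.522 0.144
vertex 1.95 -4.555 -1.858
endloop
endfacet
facet normal -0.181 0.544 0.819
outer loop
vertex 1.6 -3.504 -0.278
vertex 3.452 -3.522 0.144
vertex 1.738 -2.606 -0.844
endloop
endfacet
facet normal 0.129 0.839 -0.529
outer loop
vertex 3.59 -2.625 -0.422
vertex 3.94 -3.676 -2.002
vertex 1.738 -2.606 -0.844
endloop
endfacet
facet normal -0.181 0.545 0.819
outer loop
vertex 1.738 -2.606 -0.844
vertex 3.452 -3.522 0.144
vertex 3.59 -2.625 -0.422
endloop
endfacet
facet normal 0.975 -0.010 0.222
outer loop
vertex 3.59 -2.625 -0.422
vertex 3.802 -4.574 -1.436
vertex 3.94 -3.676 -2.002
endloop
endfacet
facet normal 0.975 -0.010 0.222
outer loop
vertex 3.452 -3.522 0.144
vertex 3.802 -4.574 -1.436
vertex 3.59 -2.625 -0.422
endloop
endfacet
facet normal -0.511 -0.857 0.060
outer loop
vertex 1.054 3.365 2.387
vertex 0.438 3.694 1.836
vertex 1.649 2.946 1.471
endloop
endfacet
facet normal 0.693 -0.370 0.619
outer loop
vertex 2.222 3.906 1.404
vertex 1.054 3.365 2.387
vertex 1.649 2.946 1.471
endloop
endfacet
facet normal -0.511 -0.857 0.060
outer loop
vertex 1.649 2.946 1.471
vertex 0.438 3.694 1.836
vertex 1.033 3.275 0.92
endloop
endfacet
facet normal 0.509 -0.358 -0.783
outer loop
vertex 1.033 3.275 0.92
vertex 2.222 3.906 1.404
vertex 1.649 2.946 1.471
endloop
endfacet
facet normal -0.509 0.358 0.783
outer loop
vertex 1.054 3.365 2.387
vertex 1.011 4.654 1.769
vertex 0.438 3.694 1.836
endloop
endfacet
facet normal 0.693 -0.370 0.619
outer loop
vertex 1.627 4.325 2.32
vertex 1.054 3.365 2.387
vertex 2.222 3.906 1.404
endloop
endfacet
facet normal -0.509 0.358 0.783
outer loop
vertex 1.627 4.325 2.32
vertex 1.011 4.654 1.769
vertex 1.054 3.365 2.387
endloop
endfacet
facet normal -0.693 0.370 -0.619
outer loop
vertex 0.438 3.694 1.836
vertex 1.011 4.654 1.769
vertex 1.033 3.275 0.92
endloop
endfacet
facet normal 0.509 -0.358 -0.783
outer loop
vertex 1.606 4.235 0.853
vertex 2.222 3.906 1.404
vertex 1.033 3.275 0.92
endloop
endfacet
facet normal -0.693 0.370 -0.619
outer loop
vertex 1.033 3.275 0.92
vertex 1.011 4.654 1.769
vertex 1.606 4.235 0.853
endloop
endfacet
facet normal 0.511 0.857 -0.060
outer loop
vertex 1.606 4.235 0.853
vertex 1.627 4.325 2.32
vertex 2.222 3.906 1.404
endloop
endfacet
facet normal 0.511 0.857 -0.060
outer loop
vertex 1.011 4.654 1.769
vertex 1.627 4.325 2.32
vertex 1.606 4.235 0.853
endloop
endfacet

endsolid


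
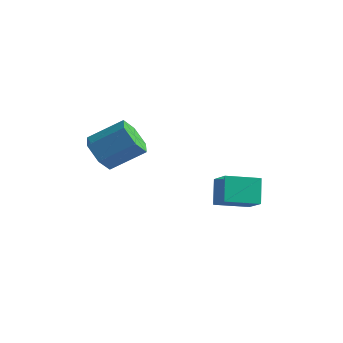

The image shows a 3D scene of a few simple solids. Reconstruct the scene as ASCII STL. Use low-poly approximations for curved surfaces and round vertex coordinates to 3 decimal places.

solid 
facet normal -0.620 -0.754 0.217
outer loop
vertex 3.547 0.184 0.767
vertex 3.23 0.668 1.545
vertex 2.876 0.585 0.245
endloop
endfacet
facet normal 0.326 -0.500 -0.803
outer loop
vertex 3.59 1.452 -0.005
vertex 3.547 0.184 0.767
vertex 2.876 0.585 0.245
endloop
endfacet
facet normal -0.621 -0.753 0.217
outer loop
vertex 2.876 0.585 0.245
vertex 3.23 0.668 1.545
vertex 2.56 1.07 1.023
endloop
endfacet
facet normal -0.713 0.427 -0.556
outer loop
vertex 2.56 1.07 1.023
vertex 3.59 1.452 -0.005
vertex 2.876 0.585 0.245
endloop
endfacet
facet normal 0.713 -0.427 0.556
outer loop
vertex 3.547 0.184 0.767
vertex 3.944 1.535 1.295
vertex 3.23 0.668 1.545
endloop
endfacet
facet normal 0.326 -0.500 -0.803
outer loop
vertex 4.26 1.05 0.517
vertex 3.547 0.184 0.767
vertex 3.59 1.452 -0.005
endloop
endfacet
facet normal 0.713 -0.427 0.556
outer loop
vertex 4.26 1.05 0.517
vertex 3.944 1.535 1.295
vertex 3.547 0.184 0.767
endloop
endfacet
facet normal -0.326 0.500 0.803
outer loop
vertex 3.23 0.668 1.545
vertex 3.944 1.535 1.295
vertex 2.56 1.07 1.023
endloop
endfacet
facet normal -0.713 0.427 -0.556
outer loop
vertex 3.273 1.936 0.773
vertex 3.59 1.452 -0.005
vertex 2.56 1.07 1.023
endloop
endfacet
facet normal -0.326 0.500 0.803
outer loop
vertex 2.56 1.07 1.023
vertex 3.944 1.535 1.295
vertex 3.273 1.936 0.773
endloop
endfacet
facet normal 0.621 0.754 -0.216
outer loop
vertex 3.273 1.936 0.773
vertex 4.26 1.05 0.517
vertex 3.59 1.452 -0.005
endloop
endfacet
facet normal 0.620 0.754 -0.218
outer loop
vertex 3.944 1.535 1.295
vertex 4.26 1.05 0.517
vertex 3.273 1.936 0.773
endloop
endfacet
facet normal -0.652 -0.529 -0.543
outer loop
vertex 0.204 -1.481 2.115
vertex -0.233 -0.934 2.107
vertex 0.246 -1.006 1.602
endloop
endfacet
facet normal 0.757 -0.510 -0.410
outer loop
vertex 0.204 -1.481 2.115
vertex 0.246 -1.006 1.602
vertex 1.051 -0.792 2.822
endloop
endfacet
facet normal 0.756 -0.510 -0.410
outer loop
vertex 1.051 -0.792 2.822
vertex 0.246 -1.006 1.602
vertex 1.093 -0.318 2.309
endloop
endfacet
facet normal 0.650 0.531 0.544
outer loop
vertex 1.051 -0.792 2.822
vertex 1.093 -0.318 2.309
vertex 0.613 -0.246 2.813
endloop
endfacet
facet normal -0.652 -0.530 -0.543
outer loop
vertex 0.246 -1.006 1.602
vertex -0.233 -0.934 2.107
vertex -0.191 -0.46 1.594
endloop
endfacet
facet normal 0.431 0.332 -0.839
outer loop
vertex 0.246 -1.006 1.602
vertex -0.191 -0.46 1.594
vertex 1.093 -0.318 2.309
endloop
endfacet
facet normal 0.431 0.331 -0.840
outer loop
vertex 1.093 -0.318 2.309
vertex -0.191 -0.46 1.594
vertex 0.656 0.229 2.3
endloop
endfacet
facet normal 0.651 0.529 0.544
outer loop
vertex 1.093 -0.318 2.309
vertex 0.656 0.229 2.3
vertex 0.613 -0.246 2.813
endloop
endfacet
facet normal -0.650 -0.531 -0.544
outer loop
vertex -0.191 -0.46 1.594
vertex -0.233 -0.934 2.107
vertex -0.671 -0.388 2.098
endloop
endfacet
facet normal -0.326 0.842 -0.431
outer loop
vertex -0.191 -0.46 1.594
vertex -0.671 -0.388 2.098
vertex 0.656 0.229 2.3
endloop
endfacet
facet normal -0.326 0.842 -0.430
outer loop
vertex 0.656 0.229 2.3
vertex -0.671 -0.388 2.098
vertex 0.176 0.301 2.805
endloop
endfacet
facet normal 0.652 0.529 0.544
outer loop
vertex 0.656 0.229 2.3
vertex 0.176 0.301 2.805
vertex 0.613 -0.246 2.813
endloop
endfacet
facet normal -0.650 -0.531 -0.544
outer loop
vertex -0.671 -0.388 2.098
vertex -0.233 -0.934 2.107
vertex -0.713 -0.862 2.611
endloop
endfacet
facet normal -0.757 0.510 0.409
outer loop
vertex -0.671 -0.388 2.098
vertex -0.713 -0.862 2.611
vertex 0.176 0.301 2.805
endloop
endfacet
facet normal -0.756 0.510 0.410
outer loop
vertex 0.176 0.301 2.805
vertex -0.713 -0.862 2.611
vertex 0.134 -0.174 3.318
endloop
endfacet
facet normal 0.652 0.529 0.543
outer loop
vertex 0.176 0.301 2.805
vertex 0.134 -0.174 3.318
vertex 0.613 -0.246 2.813
endloop
endfacet
facet normal -0.651 -0.529 -0.544
outer loop
vertex -0.713 -0.862 2.611
vertex -0.233 -0.934 2.107
vertex -0.276 -1.409 2.62
endloop
endfacet
facet normal -0.432 -0.331 0.839
outer loop
vertex -0.713 -0.862 2.611
vertex -0.276 -1.409 2.62
vertex 0.134 -0.174 3.318
endloop
endfacet
facet normal -0.430 -0.332 0.840
outer loop
vertex 0.134 -0.174 3.318
vertex -0.276 -1.409 2.62
vertex 0.571 -0.72 3.326
endloop
endfacet
facet normal 0.652 0.530 0.543
outer loop
vertex 0.134 -0.174 3.318
vertex 0.571 -0.72 3.326
vertex 0.613 -0.246 2.813
endloop
endfacet
facet normal -0.652 -0.529 -0.544
outer loop
vertex -0.276 -1.409 2.62
vertex -0.233 -0.934 2.107
vertex 0.204 -1.481 2.115
endloop
endfacet
facet normal 0.326 -0.842 0.430
outer loop
vertex -0.276 -1.409 2.62
vertex 0.204 -1.481 2.115
vertex 0.571 -0.72 3.326
endloop
endfacet
facet normal 0.326 -0.842 0.430
outer loop
vertex 0.571 -0.72 3.326
vertex 0.204 -1.481 2.115
vertex 1.051 -0.792 2.822
endloop
endfacet
facet normal 0.650 0.531 0.544
outer loop
vertex 0.571 -0.72 3.326
vertex 1.051 -0.792 2.822
vertex 0.613 -0.246 2.813
endloop
endfacet

endsolid


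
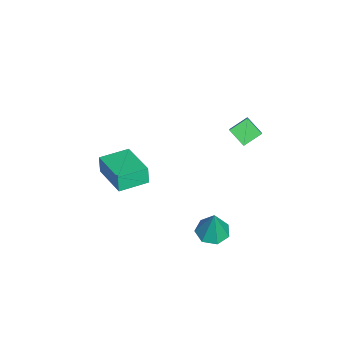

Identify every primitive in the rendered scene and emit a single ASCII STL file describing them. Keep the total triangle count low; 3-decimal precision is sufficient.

solid 
facet normal -0.446 0.753 0.484
outer loop
vertex -2.369 3.722 3.776
vertex -1.847 4.445 3.132
vertex -2.999 3.696 3.236
endloop
endfacet
facet normal -0.475 -0.657 0.585
outer loop
vertex -2.513 2.875 2.708
vertex -2.369 3.722 3.776
vertex -2.999 3.696 3.236
endloop
endfacet
facet normal -0.446 0.753 0.484
outer loop
vertex -2.999 3.696 3.236
vertex -1.847 4.445 3.132
vertex -2.477 4.419 2.592
endloop
endfacet
facet normal -0.759 -0.031 -0.650
outer loop
vertex -2.477 4.419 2.592
vertex -2.513 2.875 2.708
vertex -2.999 3.696 3.236
endloop
endfacet
facet normal 0.759 0.031 0.650
outer loop
vertex -2.369 3.722 3.776
vertex -1.361 3.624 2.604
vertex -1.847 4.445 3.132
endloop
endfacet
facet normal -0.475 -0.657 0.585
outer loop
vertex -1.883 2.901 3.248
vertex -2.369 3.722 3.776
vertex -2.513 2.875 2.708
endloop
endfacet
facet normal 0.759 0.031 0.650
outer loop
vertex -1.883 2.901 3.248
vertex -1.361 3.624 2.604
vertex -2.369 3.722 3.776
endloop
endfacet
facet normal 0.475 0.657 -0.585
outer loop
vertex -1.847 4.445 3.132
vertex -1.361 3.624 2.604
vertex -2.477 4.419 2.592
endloop
endfacet
facet normal -0.759 -0.031 -0.650
outer loop
vertex -1.991 3.598 2.064
vertex -2.513 2.875 2.708
vertex -2.477 4.419 2.592
endloop
endfacet
facet normal 0.475 0.657 -0.585
outer loop
vertex -2.477 4.419 2.592
vertex -1.361 3.624 2.604
vertex -1.991 3.598 2.064
endloop
endfacet
facet normal 0.446 -0.753 -0.484
outer loop
vertex -1.991 3.598 2.064
vertex -1.883 2.901 3.248
vertex -2.513 2.875 2.708
endloop
endfacet
facet normal 0.446 -0.753 -0.484
outer loop
vertex -1.361 3.624 2.604
vertex -1.883 2.901 3.248
vertex -1.991 3.598 2.064
endloop
endfacet
facet normal -0.533 0.846 -0.030
outer loop
vertex -4.11 -2.208 -0.958
vertex -2.309 -1.061 -0.633
vertex -3.966 -2.153 -1.956
endloop
endfacet
facet normal -0.834 -0.532 -0.150
outer loop
vertex -3.091 -3.539 -1.907
vertex -4.11 -2.208 -0.958
vertex -3.966 -2.153 -1.956
endloop
endfacet
facet normal -0.533 0.845 -0.030
outer loop
vertex -3.966 -2.153 -1.956
vertex -2.309 -1.061 -0.633
vertex -2.165 -1.005 -1.631
endloop
endfacet
facet normal 0.143 0.055 -0.988
outer loop
vertex -2.165 -1.005 -1.631
vertex -3.091 -3.539 -1.907
vertex -3.966 -2.153 -1.956
endloop
endfacet
facet normal -0.143 -0.055 0.988
outer loop
vertex -4.11 -2.208 -0.958
vertex -1.434 -2.447 -0.584
vertex -2.309 -1.061 -0.633
endloop
endfacet
facet normal -0.834 -0.531 -0.150
outer loop
vertex -3.235 -3.595 -0.909
vertex -4.11 -2.208 -0.958
vertex -3.091 -3.539 -1.907
endloop
endfacet
facet normal -0.143 -0.055 0.988
outer loop
vertex -3.235 -3.595 -0.909
vertex -1.434 -2.447 -0.584
vertex -4.11 -2.208 -0.958
endloop
endfacet
facet normal 0.834 0.532 0.150
outer loop
vertex -2.309 -1.061 -0.633
vertex -1.434 -2.447 -0.584
vertex -2.165 -1.005 -1.631
endloop
endfacet
facet normal 0.143 0.055 -0.988
outer loop
vertex -1.29 -2.392 -1.582
vertex -3.091 -3.539 -1.907
vertex -2.165 -1.005 -1.631
endloop
endfacet
facet normal 0.834 0.531 0.150
outer loop
vertex -2.165 -1.005 -1.631
vertex -1.434 -2.447 -0.584
vertex -1.29 -2.392 -1.582
endloop
endfacet
facet normal 0.533 -0.846 0.029
outer loop
vertex -1.29 -2.392 -1.582
vertex -3.235 -3.595 -0.909
vertex -3.091 -3.539 -1.907
endloop
endfacet
facet normal 0.533 -0.845 0.030
outer loop
vertex -1.434 -2.447 -0.584
vertex -3.235 -3.595 -0.909
vertex -1.29 -2.392 -1.582
endloop
endfacet
facet normal -0.222 -0.057 -0.973
outer loop
vertex 1.961 2.648 -1.913
vertex 1.175 2.36 -1.717
vertex 1.437 3.172 -1.824
endloop
endfacet
facet normal 0.709 0.673 0.213
outer loop
vertex 1.961 2.648 -1.913
vertex 1.437 3.172 -1.824
vertex 1.565 2.46 -0.003
endloop
endfacet
facet normal -0.223 -0.056 -0.973
outer loop
vertex 1.437 3.172 -1.824
vertex 1.175 2.36 -1.717
vertex 0.716 3.085 -1.654
endloop
endfacet
facet normal -0.026 0.930 0.366
outer loop
vertex 1.437 3.172 -1.824
vertex 0.716 3.085 -1.654
vertex 1.565 2.46 -0.003
endloop
endfacet
facet normal -0.222 -0.056 -0.973
outer loop
vertex 0.716 3.085 -1.654
vertex 1.175 2.36 -1.717
vertex 0.34 2.452 -1.532
endloop
endfacet
facet normal -0.675 0.505 0.538
outer loop
vertex 0.716 3.085 -1.654
vertex 0.34 2.452 -1.532
vertex 1.565 2.46 -0.003
endloop
endfacet
facet normal -0.222 -0.058 -0.973
outer loop
vertex 0.34 2.452 -1.532
vertex 1.175 2.36 -1.717
vertex 0.593 1.75 -1.548
endloop
endfacet
facet normal -0.748 -0.283 0.601
outer loop
vertex 0.34 2.452 -1.532
vertex 0.593 1.75 -1.548
vertex 1.565 2.46 -0.003
endloop
endfacet
facet normal -0.223 -0.057 -0.973
outer loop
vertex 0.593 1.75 -1.548
vertex 1.175 2.36 -1.717
vertex 1.284 1.507 -1.692
endloop
endfacet
facet normal -0.190 -0.841 0.506
outer loop
vertex 0.593 1.75 -1.548
vertex 1.284 1.507 -1.692
vertex 1.565 2.46 -0.003
endloop
endfacet
facet normal -0.222 -0.057 -0.973
outer loop
vertex 1.284 1.507 -1.692
vertex 1.175 2.36 -1.717
vertex 1.893 1.907 -1.854
endloop
endfacet
facet normal 0.578 -0.748 0.326
outer loop
vertex 1.284 1.507 -1.692
vertex 1.893 1.907 -1.854
vertex 1.565 2.46 -0.003
endloop
endfacet
facet normal -0.222 -0.057 -0.973
outer loop
vertex 1.893 1.907 -1.854
vertex 1.175 2.36 -1.717
vertex 1.961 2.648 -1.913
endloop
endfacet
facet normal 0.978 -0.074 0.195
outer loop
vertex 1.893 1.907 -1.854
vertex 1.961 2.648 -1.913
vertex 1.565 2.46 -0.003
endloop
endfacet

endsolid


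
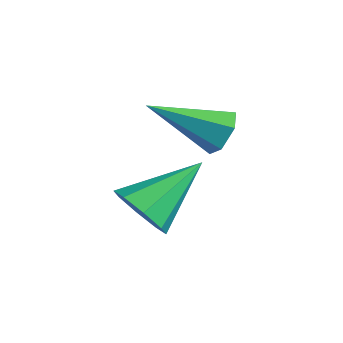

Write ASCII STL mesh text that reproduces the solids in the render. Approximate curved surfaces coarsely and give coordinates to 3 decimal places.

solid 
facet normal 0.495 0.725 -0.479
outer loop
vertex 0.59 2.198 2.963
vertex 0.109 2.25 2.545
vertex 0.108 2.603 3.078
endloop
endfacet
facet normal 0.278 0.058 0.959
outer loop
vertex 0.59 2.198 2.963
vertex 0.108 2.603 3.078
vertex -0.829 0.87 3.455
endloop
endfacet
facet normal 0.493 0.726 -0.480
outer loop
vertex 0.108 2.603 3.078
vertex 0.109 2.25 2.545
vertex -0.374 2.654 2.66
endloop
endfacet
facet normal -0.556 0.452 0.697
outer loop
vertex 0.108 2.603 3.078
vertex -0.374 2.654 2.66
vertex -0.829 0.87 3.455
endloop
endfacet
facet normal 0.493 0.726 -0.479
outer loop
vertex -0.374 2.654 2.66
vertex 0.109 2.25 2.545
vertex -0.373 2.301 2.126
endloop
endfacet
facet normal -0.973 0.191 -0.128
outer loop
vertex -0.374 2.654 2.66
vertex -0.373 2.301 2.126
vertex -0.829 0.87 3.455
endloop
endfacet
facet normal 0.494 0.725 -0.480
outer loop
vertex -0.373 2.301 2.126
vertex 0.109 2.25 2.545
vertex 0.109 1.896 2.011
endloop
endfacet
facet normal -0.555 -0.464 -0.690
outer loop
vertex -0.373 2.301 2.126
vertex 0.109 1.896 2.011
vertex -0.829 0.87 3.455
endloop
endfacet
facet normal 0.493 0.725 -0.481
outer loop
vertex 0.109 1.896 2.011
vertex 0.109 2.25 2.545
vertex 0.591 1.845 2.429
endloop
endfacet
facet normal 0.280 -0.859 -0.428
outer loop
vertex 0.109 1.896 2.011
vertex 0.591 1.845 2.429
vertex -0.829 0.87 3.455
endloop
endfacet
facet normal 0.494 0.726 -0.479
outer loop
vertex 0.591 1.845 2.429
vertex 0.109 2.25 2.545
vertex 0.59 2.198 2.963
endloop
endfacet
facet normal 0.697 -0.598 0.396
outer loop
vertex 0.591 1.845 2.429
vertex 0.59 2.198 2.963
vertex -0.829 0.87 3.455
endloop
endfacet
facet normal -0.041 -0.842 -0.538
outer loop
vertex 0.224 0.643 -0.03
vertex -0.331 0.337 0.491
vertex -0.365 0.78 -0.199
endloop
endfacet
facet normal 0.335 0.767 -0.547
outer loop
vertex 0.224 0.643 -0.03
vertex -0.365 0.78 -0.199
vertex -0.249 1.963 1.529
endloop
endfacet
facet normal -0.043 -0.842 -0.538
outer loop
vertex -0.365 0.78 -0.199
vertex -0.331 0.337 0.491
vertex -0.934 0.658 0.037
endloop
endfacet
facet normal -0.376 0.776 -0.506
outer loop
vertex -0.365 0.78 -0.199
vertex -0.934 0.658 0.037
vertex -0.249 1.963 1.529
endloop
endfacet
facet normal -0.043 -0.842 -0.538
outer loop
vertex -0.934 0.658 0.037
vertex -0.331 0.337 0.491
vertex -1.149 0.348 0.539
endloop
endfacet
facet normal -0.858 0.510 -0.052
outer loop
vertex -0.934 0.658 0.037
vertex -1.149 0.348 0.539
vertex -0.249 1.963 1.529
endloop
endfacet
facet normal -0.043 -0.842 -0.538
outer loop
vertex -1.149 0.348 0.539
vertex -0.331 0.337 0.491
vertex -0.885 0.032 1.012
endloop
endfacet
facet normal -0.828 0.126 0.546
outer loop
vertex -1.149 0.348 0.539
vertex -0.885 0.032 1.012
vertex -0.249 1.963 1.529
endloop
endfacet
facet normal -0.042 -0.842 -0.537
outer loop
vertex -0.885 0.032 1.012
vertex -0.331 0.337 0.491
vertex -0.296 -0.105 1.181
endloop
endfacet
facet normal -0.305 -0.151 0.940
outer loop
vertex -0.885 0.032 1.012
vertex -0.296 -0.105 1.181
vertex -0.249 1.963 1.529
endloop
endfacet
facet normal -0.042 -0.842 -0.537
outer loop
vertex -0.296 -0.105 1.181
vertex -0.331 0.337 0.491
vertex 0.272 0.017 0.945
endloop
endfacet
facet normal 0.408 -0.161 0.899
outer loop
vertex -0.296 -0.105 1.181
vertex 0.272 0.017 0.945
vertex -0.249 1.963 1.529
endloop
endfacet
facet normal -0.042 -0.842 -0.538
outer loop
vertex 0.272 0.017 0.945
vertex -0.331 0.337 0.491
vertex 0.488 0.327 0.443
endloop
endfacet
facet normal 0.889 0.104 0.447
outer loop
vertex 0.272 0.017 0.945
vertex 0.488 0.327 0.443
vertex -0.249 1.963 1.529
endloop
endfacet
facet normal -0.042 -0.841 -0.539
outer loop
vertex 0.488 0.327 0.443
vertex -0.331 0.337 0.491
vertex 0.224 0.643 -0.03
endloop
endfacet
facet normal 0.859 0.489 -0.153
outer loop
vertex 0.488 0.327 0.443
vertex 0.224 0.643 -0.03
vertex -0.249 1.963 1.529
endloop
endfacet

endsolid
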